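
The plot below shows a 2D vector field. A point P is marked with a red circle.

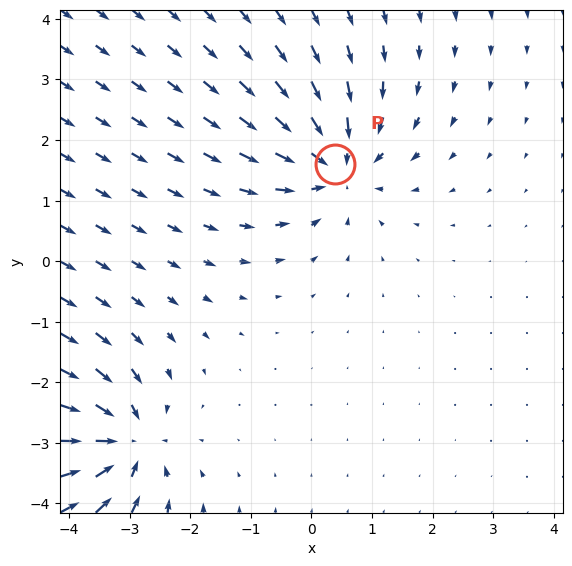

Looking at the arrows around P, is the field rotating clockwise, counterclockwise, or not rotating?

not rotating

Near P at (0.4, 1.6) the arrows show no circulation. The curl there is ≈0.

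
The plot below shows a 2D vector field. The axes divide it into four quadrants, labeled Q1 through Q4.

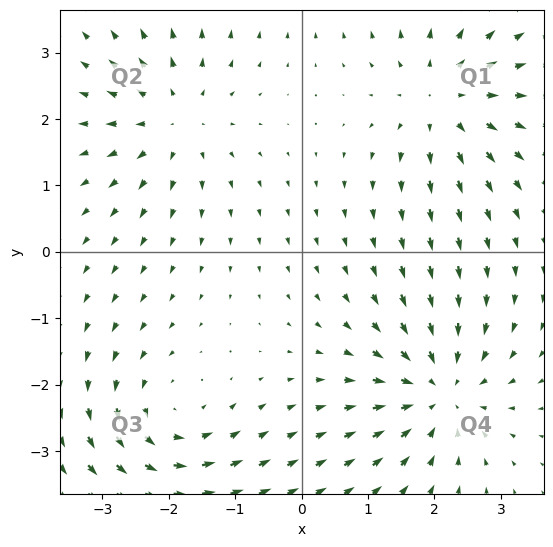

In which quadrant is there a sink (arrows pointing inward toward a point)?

Q4

The sink sits at approximately (2.1, -2.1), which lies in quadrant Q4. The divergence there is about -6, negative as expected for a sink.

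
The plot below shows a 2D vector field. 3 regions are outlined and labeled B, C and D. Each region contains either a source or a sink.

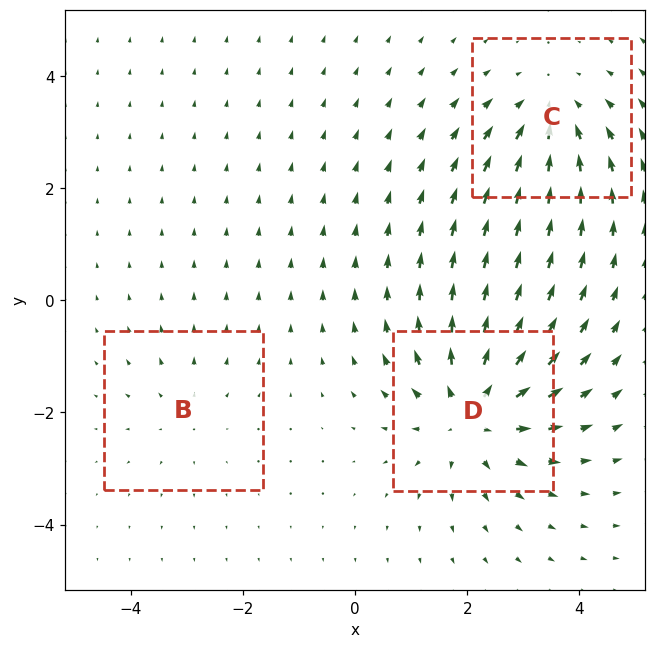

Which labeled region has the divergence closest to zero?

Divergence at each region's feature centre — B: about +2, C: about -3, D: about +5. Region B is closest to zero.

B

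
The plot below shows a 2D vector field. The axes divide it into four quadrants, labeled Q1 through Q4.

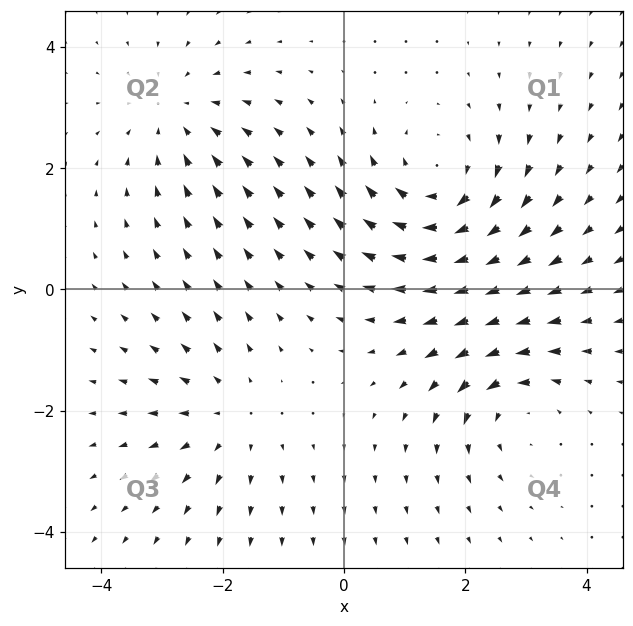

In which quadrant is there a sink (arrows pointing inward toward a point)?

The sink sits at approximately (-2.8, 2.9), which lies in quadrant Q2. The divergence there is about -3, negative as expected for a sink.

Q2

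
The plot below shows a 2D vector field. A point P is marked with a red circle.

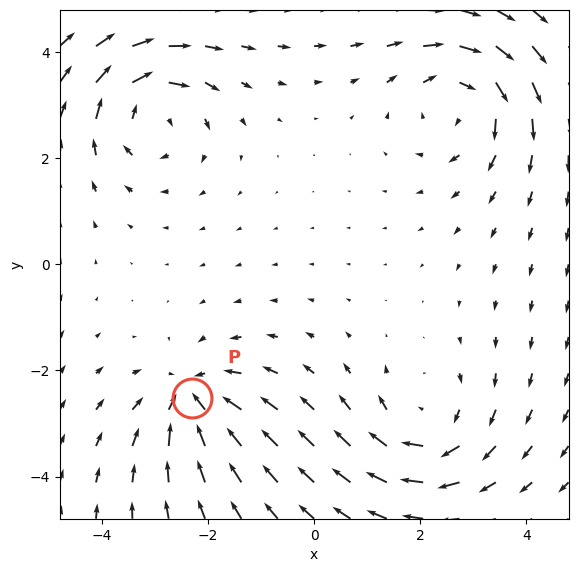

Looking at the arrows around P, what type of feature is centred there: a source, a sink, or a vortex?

sink

At P (-2.3, -2.5) the arrows converge inward. Divergence about -5, curl ≈0 — negative divergence with near-zero curl is a sink.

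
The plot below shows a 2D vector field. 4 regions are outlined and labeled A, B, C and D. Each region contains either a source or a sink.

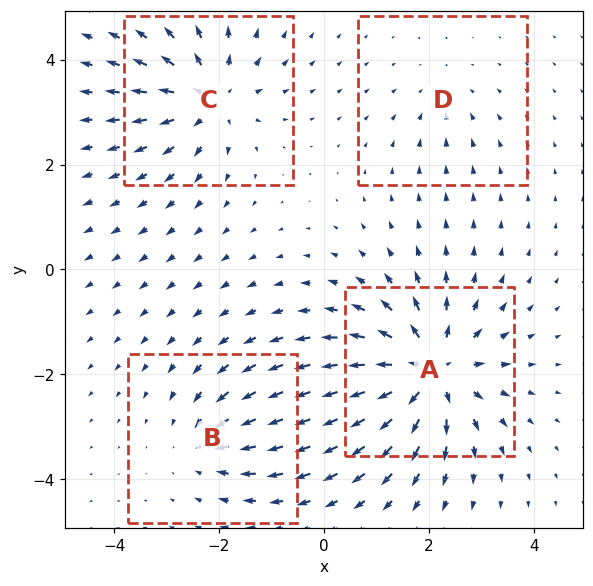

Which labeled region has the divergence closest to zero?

Divergence at each region's feature centre — A: about +7, B: about -3, C: about +5, D: about -2. Region D is closest to zero.

D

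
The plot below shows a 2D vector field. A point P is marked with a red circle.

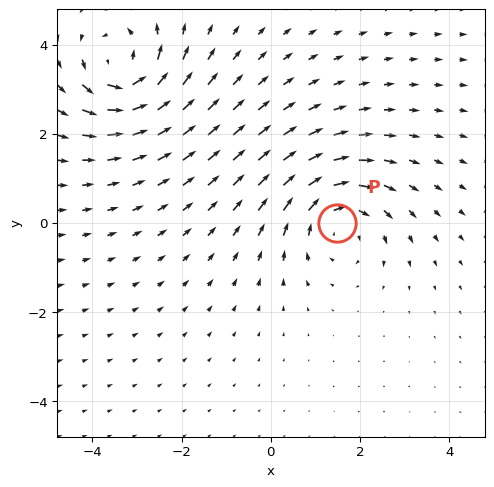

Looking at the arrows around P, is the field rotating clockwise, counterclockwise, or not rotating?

clockwise

Near P at (1.5, 0.0) the arrows circulate clockwise. The curl (z-component) there is about -4; negative curl means clockwise rotation.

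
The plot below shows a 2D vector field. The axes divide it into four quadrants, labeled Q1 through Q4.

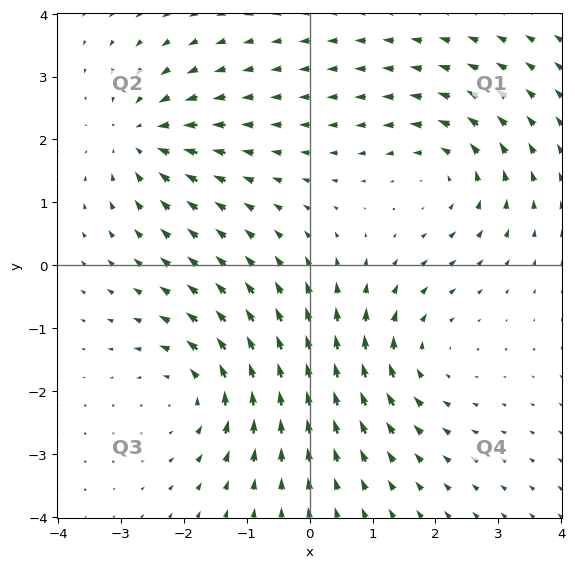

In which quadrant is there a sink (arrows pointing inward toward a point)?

Q2

The sink sits at approximately (-2.7, 2.0), which lies in quadrant Q2. The divergence there is about -5, negative as expected for a sink.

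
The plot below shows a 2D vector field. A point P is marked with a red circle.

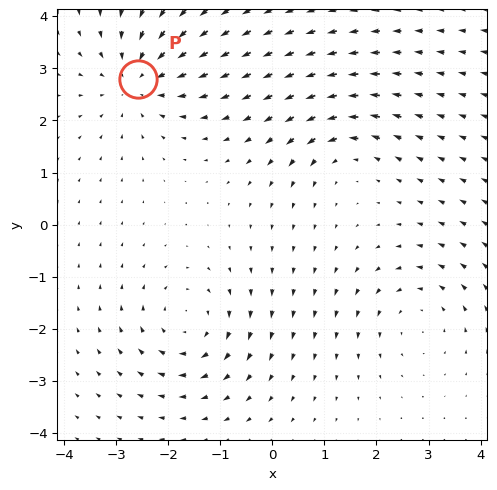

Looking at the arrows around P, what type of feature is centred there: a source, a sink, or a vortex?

sink

At P (-2.6, 2.8) the arrows converge inward. Divergence about -5, curl ≈0 — negative divergence with near-zero curl is a sink.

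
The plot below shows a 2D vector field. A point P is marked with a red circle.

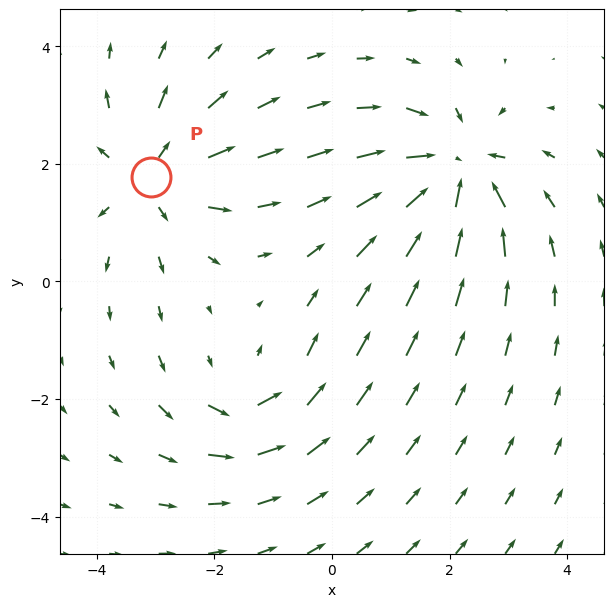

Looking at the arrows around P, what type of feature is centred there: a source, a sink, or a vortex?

At P (-3.1, 1.8) the arrows spread outward. Divergence about +5, curl ≈0 — positive divergence with near-zero curl is a source.

source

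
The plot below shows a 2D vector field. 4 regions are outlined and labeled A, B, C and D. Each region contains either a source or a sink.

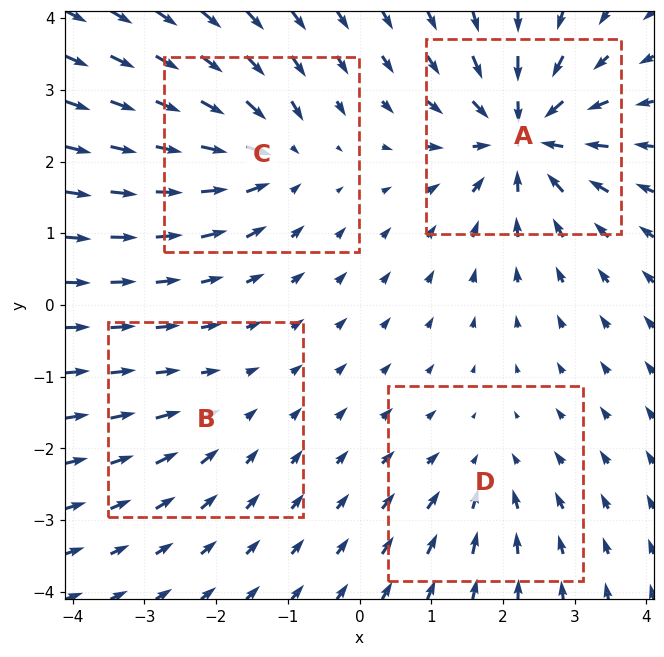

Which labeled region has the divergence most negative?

Divergence at each region's feature centre — A: about -8, B: about -2, C: about -6, D: about -4. Region A is most negative.

A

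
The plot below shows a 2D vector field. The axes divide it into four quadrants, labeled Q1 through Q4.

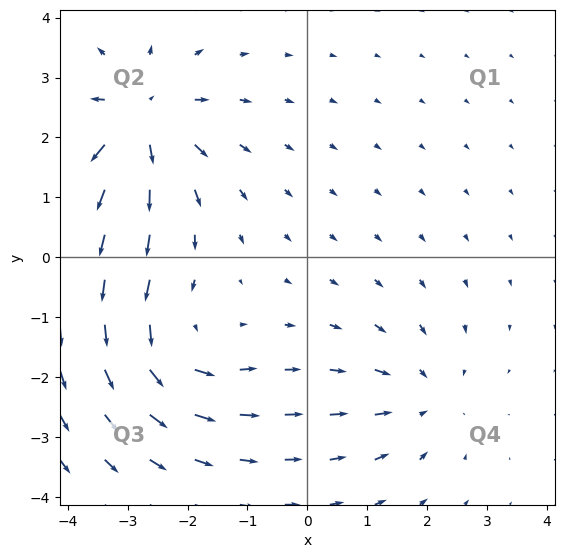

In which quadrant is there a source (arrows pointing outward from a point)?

The source sits at approximately (-2.8, 2.3), which lies in quadrant Q2. The divergence there is about +5, positive as expected for a source.

Q2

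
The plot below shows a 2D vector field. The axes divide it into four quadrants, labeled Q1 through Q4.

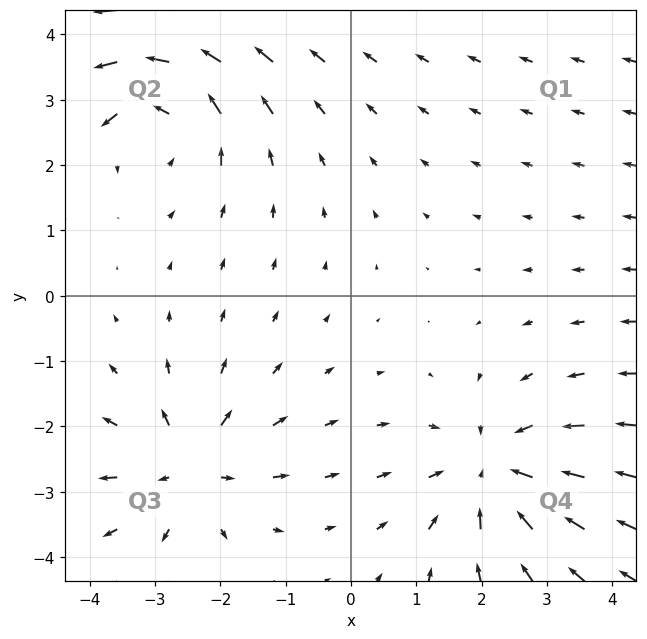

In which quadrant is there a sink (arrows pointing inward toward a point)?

The sink sits at approximately (2.2, -2.7), which lies in quadrant Q4. The divergence there is about -3, negative as expected for a sink.

Q4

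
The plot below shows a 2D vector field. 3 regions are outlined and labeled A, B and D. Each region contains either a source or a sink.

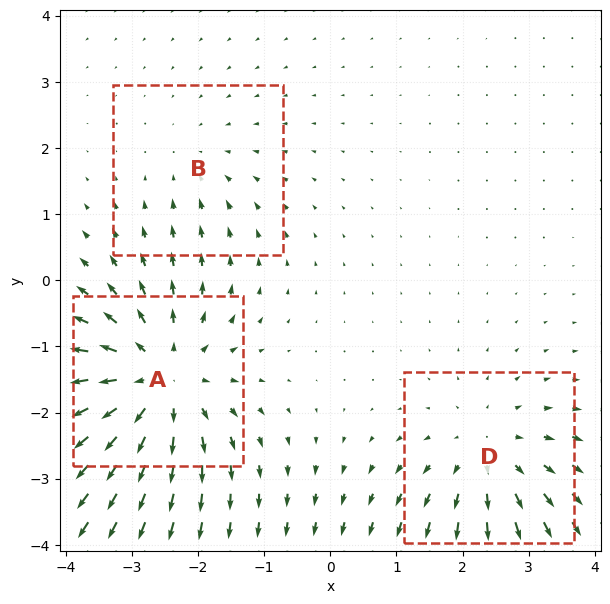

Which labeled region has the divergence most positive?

A

Divergence at each region's feature centre — A: about +5, B: about -2, D: about +3. Region A is most positive.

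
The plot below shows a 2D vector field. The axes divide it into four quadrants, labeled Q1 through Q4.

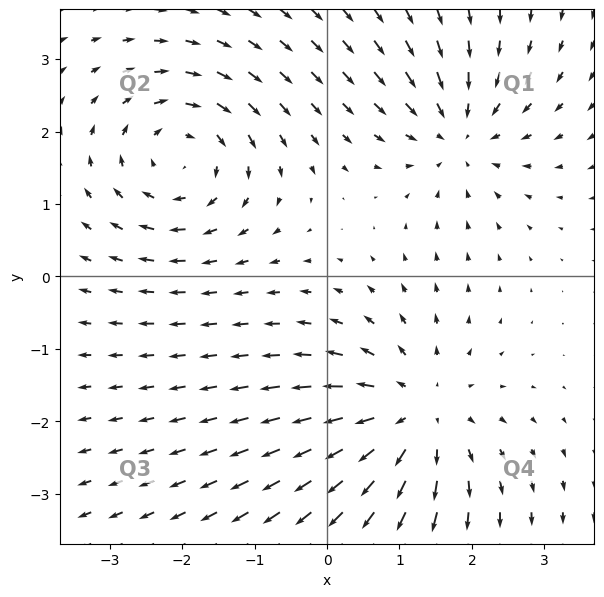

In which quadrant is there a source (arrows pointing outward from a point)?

The source sits at approximately (1.2, -1.9), which lies in quadrant Q4. The divergence there is about +3, positive as expected for a source.

Q4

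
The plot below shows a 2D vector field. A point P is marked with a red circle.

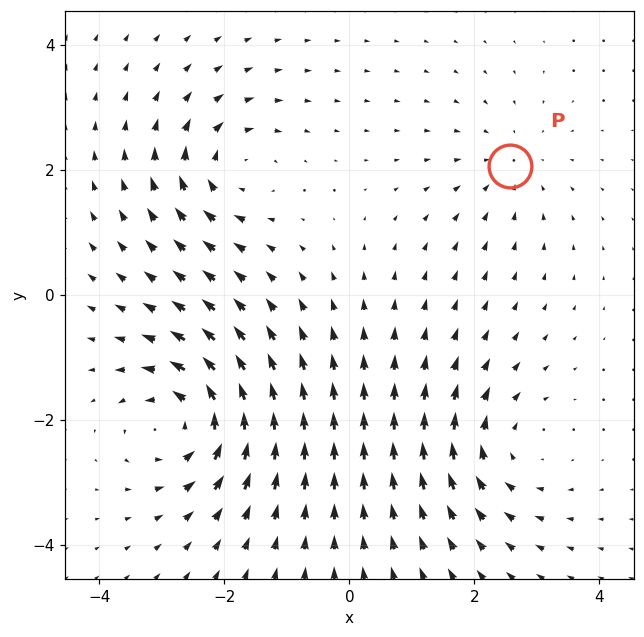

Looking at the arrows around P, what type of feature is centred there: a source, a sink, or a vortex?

At P (2.6, 2.1) the arrows converge inward. Divergence about -2, curl ≈0 — negative divergence with near-zero curl is a sink.

sink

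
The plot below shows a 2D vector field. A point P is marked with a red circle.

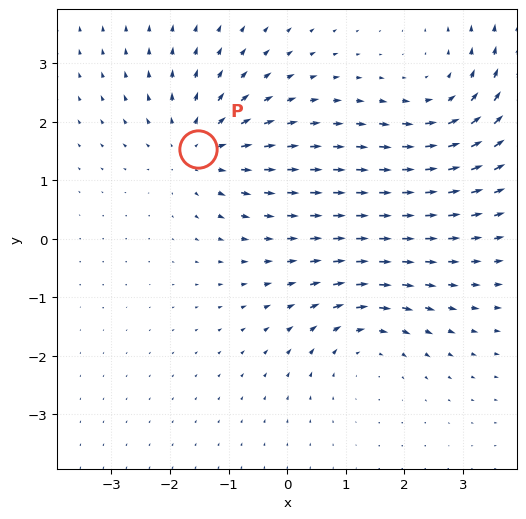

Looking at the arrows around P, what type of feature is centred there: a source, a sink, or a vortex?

source

At P (-1.5, 1.5) the arrows spread outward. Divergence about +3, curl ≈0 — positive divergence with near-zero curl is a source.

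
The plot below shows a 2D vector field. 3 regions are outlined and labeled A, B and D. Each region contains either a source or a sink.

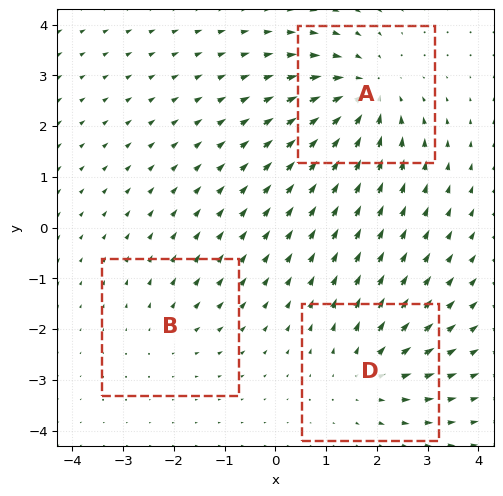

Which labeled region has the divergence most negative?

Divergence at each region's feature centre — A: about -5, B: about +2, D: about +3. Region A is most negative.

A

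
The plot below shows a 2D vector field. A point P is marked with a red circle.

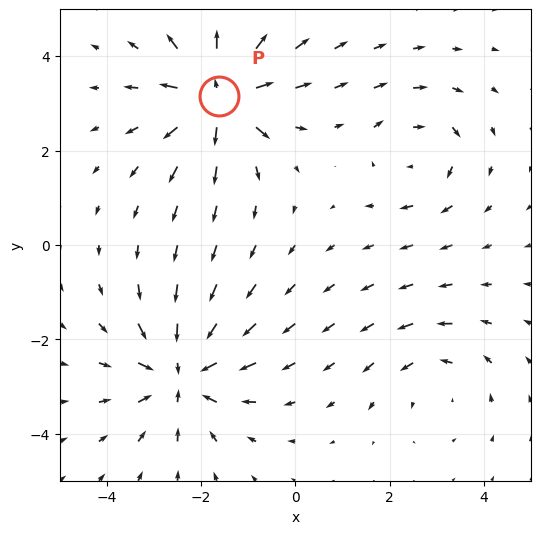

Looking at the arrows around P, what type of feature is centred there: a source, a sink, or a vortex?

source

At P (-1.6, 3.1) the arrows spread outward. Divergence about +6, curl ≈0 — positive divergence with near-zero curl is a source.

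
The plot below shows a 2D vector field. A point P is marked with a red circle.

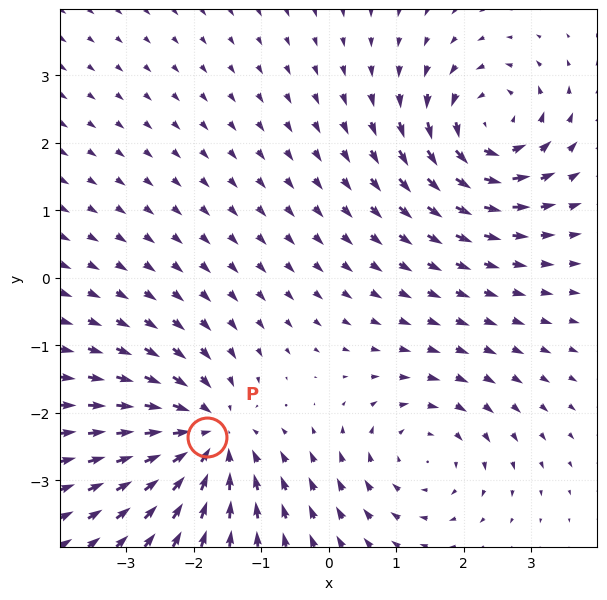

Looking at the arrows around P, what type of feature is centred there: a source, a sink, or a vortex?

At P (-1.8, -2.4) the arrows converge inward. Divergence about -4, curl ≈0 — negative divergence with near-zero curl is a sink.

sink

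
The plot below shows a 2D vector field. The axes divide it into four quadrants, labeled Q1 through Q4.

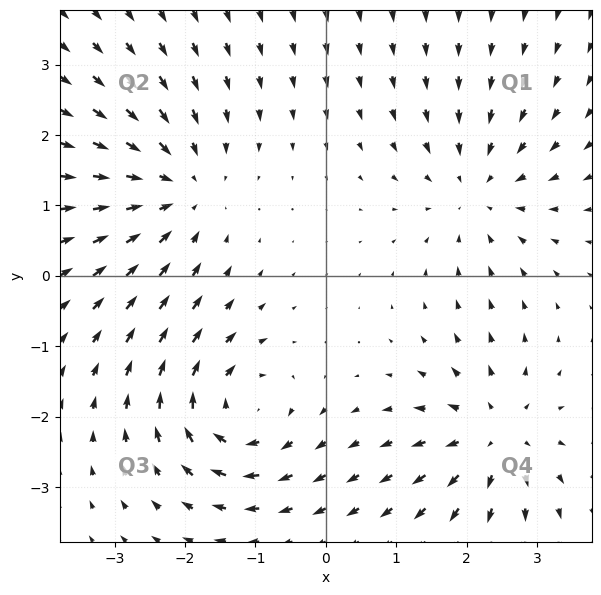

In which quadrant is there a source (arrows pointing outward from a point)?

Q4

The source sits at approximately (2.4, -2.3), which lies in quadrant Q4. The divergence there is about +5, positive as expected for a source.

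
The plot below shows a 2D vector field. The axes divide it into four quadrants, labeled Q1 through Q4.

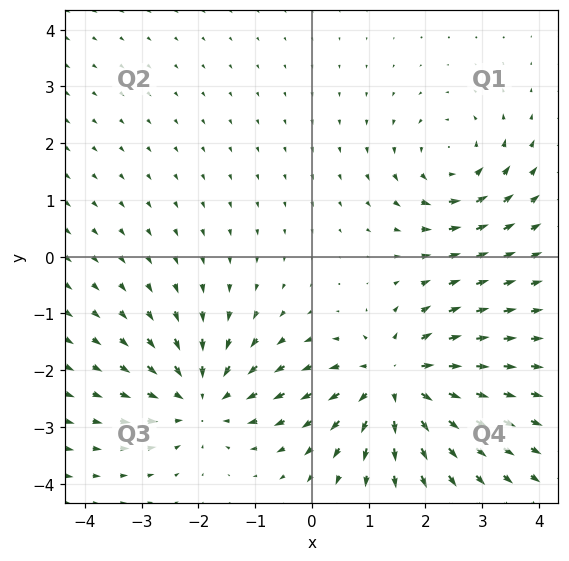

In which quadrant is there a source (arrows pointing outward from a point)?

Q4

The source sits at approximately (1.5, -2.2), which lies in quadrant Q4. The divergence there is about +5, positive as expected for a source.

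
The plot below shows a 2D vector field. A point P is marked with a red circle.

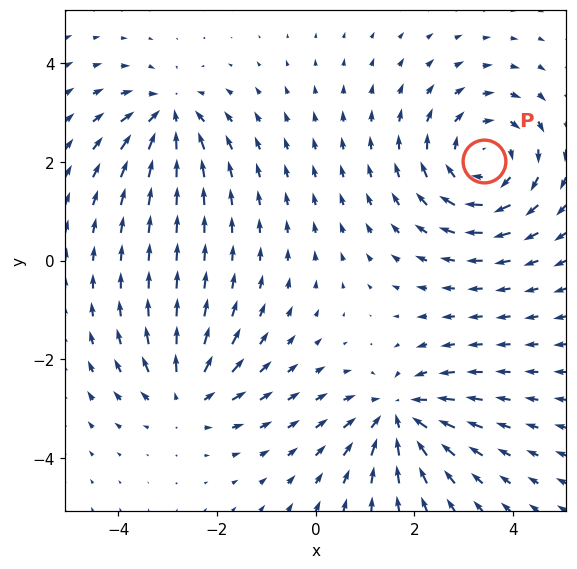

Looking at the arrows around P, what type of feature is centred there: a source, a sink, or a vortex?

vortex

At P (3.4, 2.0) the arrows circulate clockwise. Divergence ≈0, curl about -4 — near-zero divergence with nonzero curl is a vortex.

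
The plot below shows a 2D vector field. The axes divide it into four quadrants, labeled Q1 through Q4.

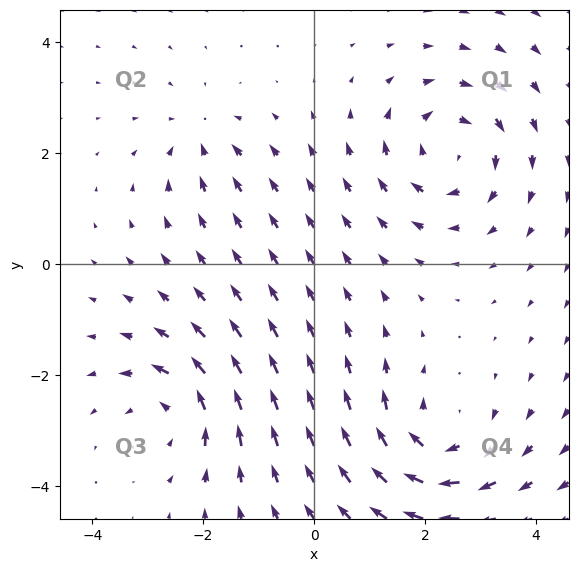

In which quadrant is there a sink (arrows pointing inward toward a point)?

The sink sits at approximately (-2.1, 2.3), which lies in quadrant Q2. The divergence there is about -4, negative as expected for a sink.

Q2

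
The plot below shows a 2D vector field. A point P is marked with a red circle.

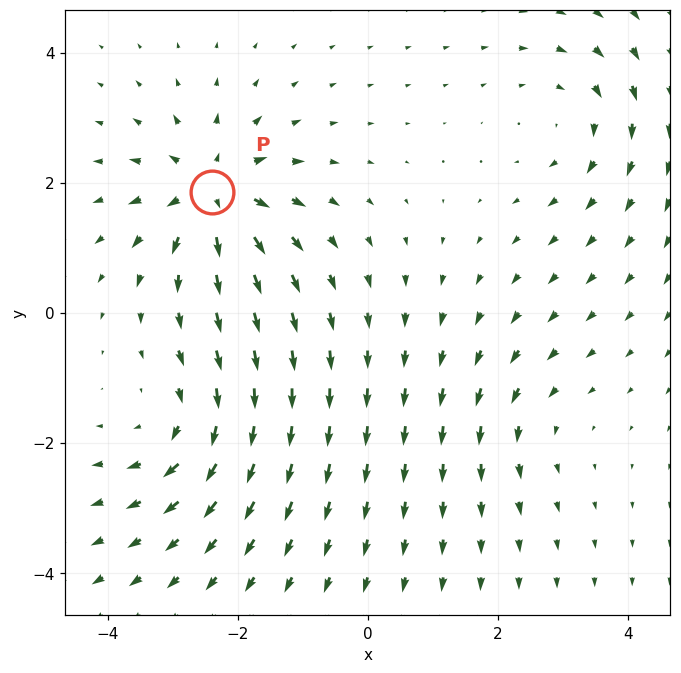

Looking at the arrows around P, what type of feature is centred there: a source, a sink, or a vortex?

source

At P (-2.4, 1.9) the arrows spread outward. Divergence about +7, curl ≈0 — positive divergence with near-zero curl is a source.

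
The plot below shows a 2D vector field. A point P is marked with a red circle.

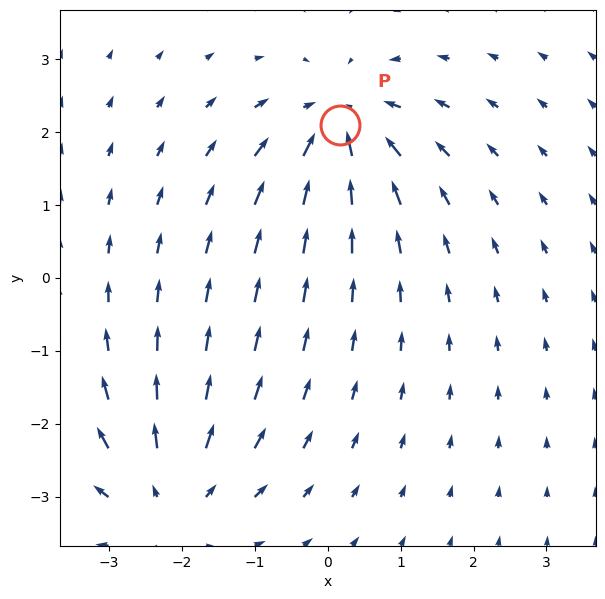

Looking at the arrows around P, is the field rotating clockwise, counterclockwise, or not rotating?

Near P at (0.2, 2.1) the arrows show no circulation. The curl there is ≈0.

not rotating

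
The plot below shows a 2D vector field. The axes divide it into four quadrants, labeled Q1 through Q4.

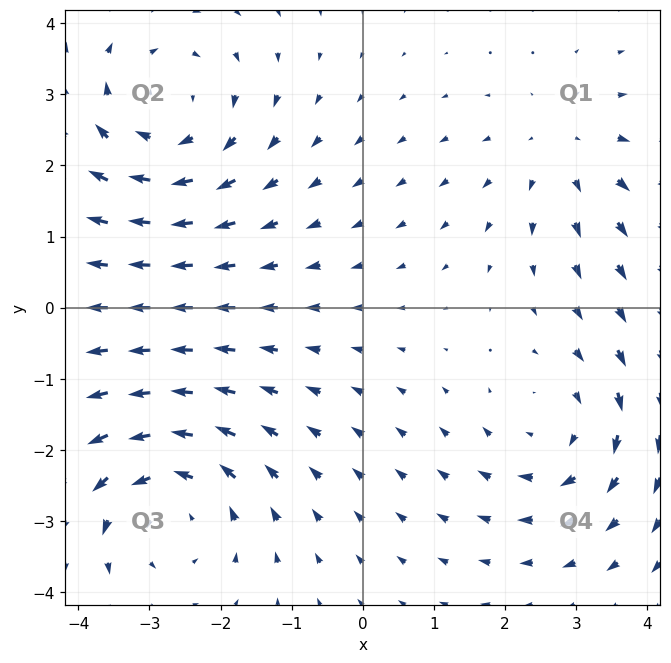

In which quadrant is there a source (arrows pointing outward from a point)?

The source sits at approximately (2.8, 2.2), which lies in quadrant Q1. The divergence there is about +3, positive as expected for a source.

Q1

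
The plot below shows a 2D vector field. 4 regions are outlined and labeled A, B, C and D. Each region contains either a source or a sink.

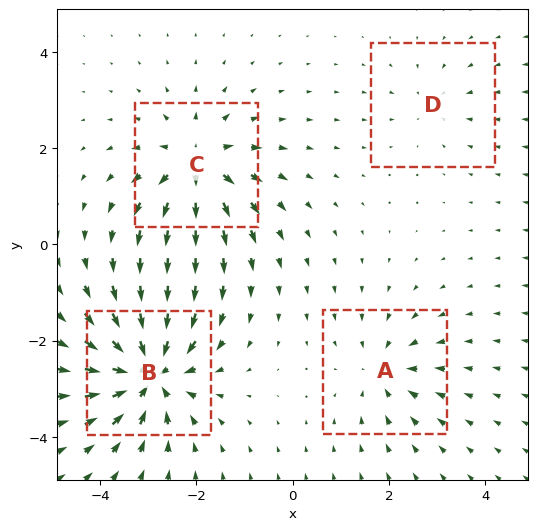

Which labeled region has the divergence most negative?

Divergence at each region's feature centre — A: about -4, B: about -8, C: about +6, D: about -3. Region B is most negative.

B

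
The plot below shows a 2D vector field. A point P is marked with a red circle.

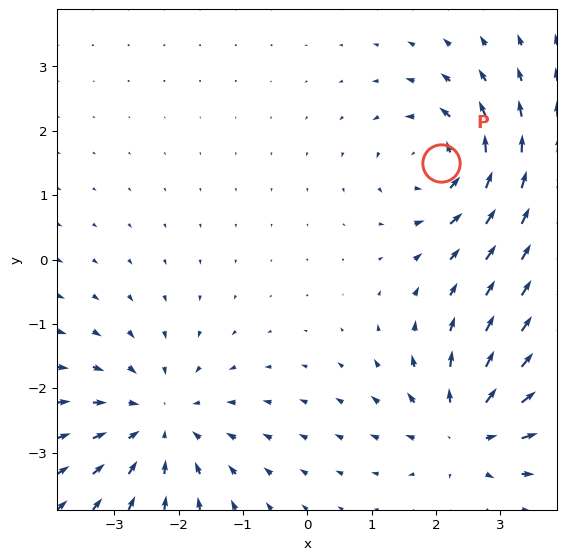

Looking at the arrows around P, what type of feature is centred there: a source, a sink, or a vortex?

At P (2.1, 1.5) the arrows circulate counterclockwise. Divergence ≈0, curl about +4 — near-zero divergence with nonzero curl is a vortex.

vortex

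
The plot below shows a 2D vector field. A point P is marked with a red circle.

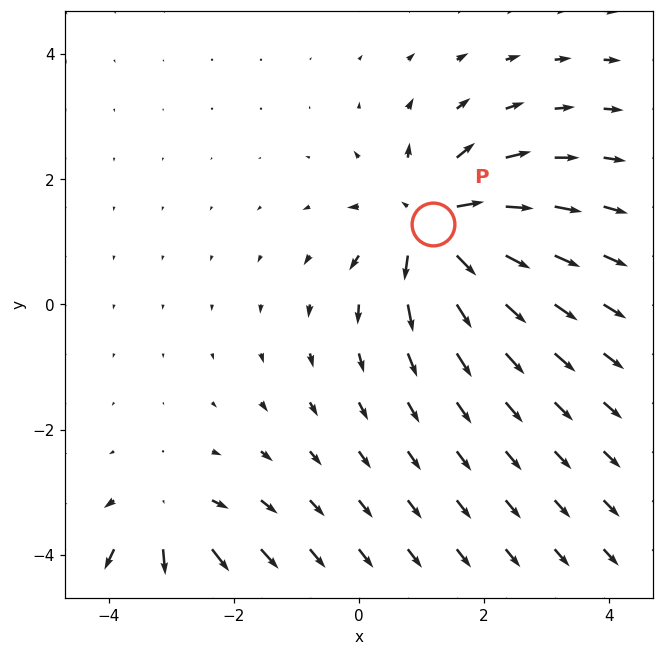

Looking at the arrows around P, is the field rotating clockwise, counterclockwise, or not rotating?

not rotating

Near P at (1.2, 1.3) the arrows show no circulation. The curl there is ≈0.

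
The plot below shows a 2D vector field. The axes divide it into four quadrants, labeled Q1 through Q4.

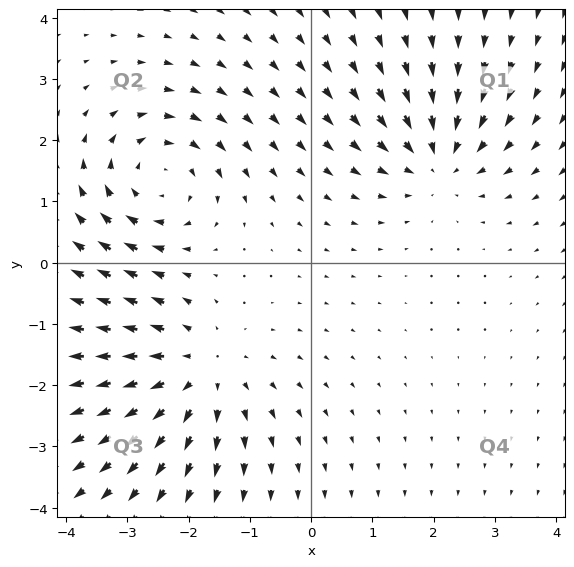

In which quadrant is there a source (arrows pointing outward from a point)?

The source sits at approximately (-1.8, -1.8), which lies in quadrant Q3. The divergence there is about +4, positive as expected for a source.

Q3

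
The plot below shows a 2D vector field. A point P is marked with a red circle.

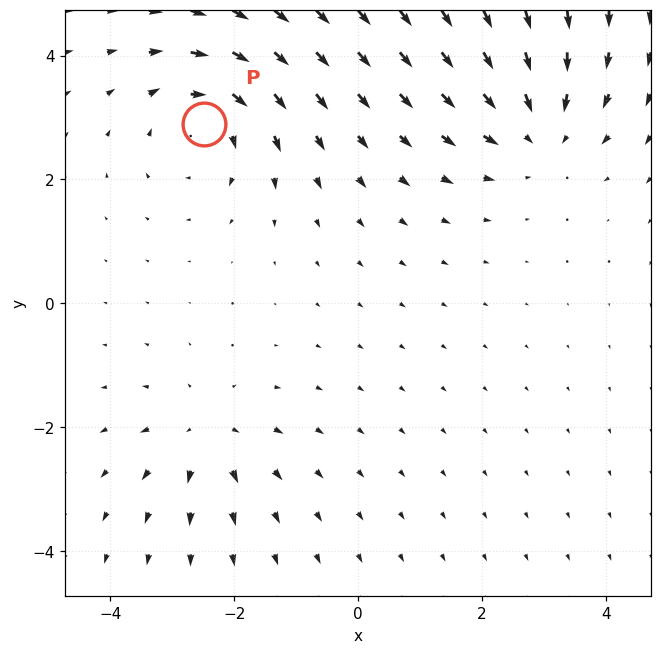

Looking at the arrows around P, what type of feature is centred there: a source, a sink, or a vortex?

At P (-2.5, 2.9) the arrows circulate clockwise. Divergence ≈0, curl about -4 — near-zero divergence with nonzero curl is a vortex.

vortex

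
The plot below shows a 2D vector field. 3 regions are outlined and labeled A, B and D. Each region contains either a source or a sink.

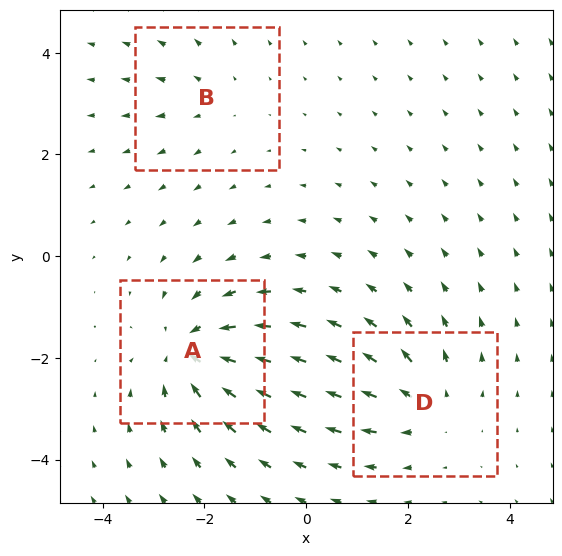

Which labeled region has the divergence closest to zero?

B

Divergence at each region's feature centre — A: about -5, B: about +2, D: about +3. Region B is closest to zero.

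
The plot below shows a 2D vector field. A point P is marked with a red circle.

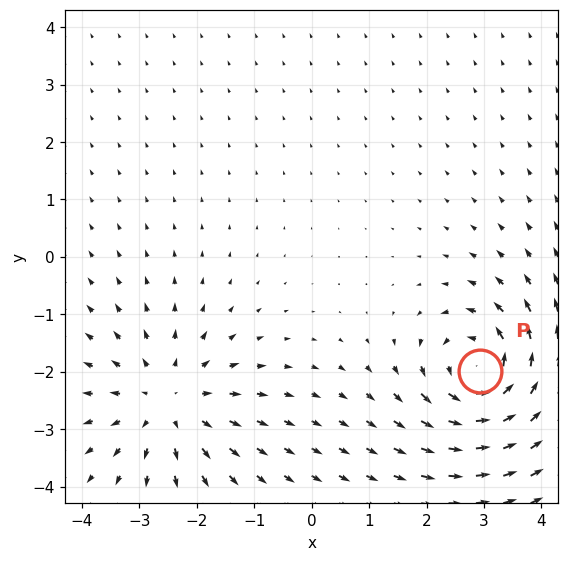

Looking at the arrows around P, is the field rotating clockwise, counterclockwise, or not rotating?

Near P at (2.9, -2.0) the arrows circulate counterclockwise. The curl (z-component) there is about +5; positive curl means counterclockwise rotation.

counterclockwise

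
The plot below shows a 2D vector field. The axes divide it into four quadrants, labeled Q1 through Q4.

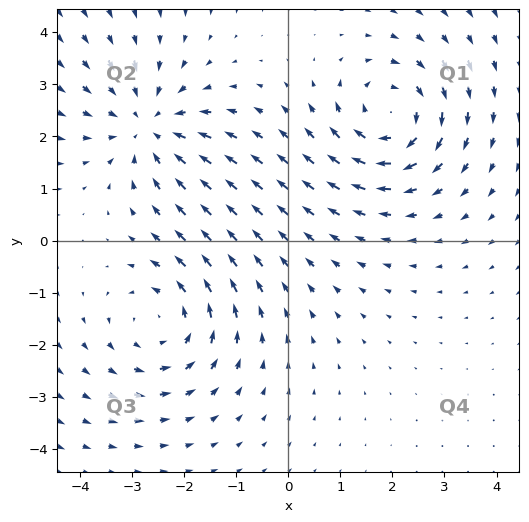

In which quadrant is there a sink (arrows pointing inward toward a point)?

Q2

The sink sits at approximately (-2.7, 2.2), which lies in quadrant Q2. The divergence there is about -3, negative as expected for a sink.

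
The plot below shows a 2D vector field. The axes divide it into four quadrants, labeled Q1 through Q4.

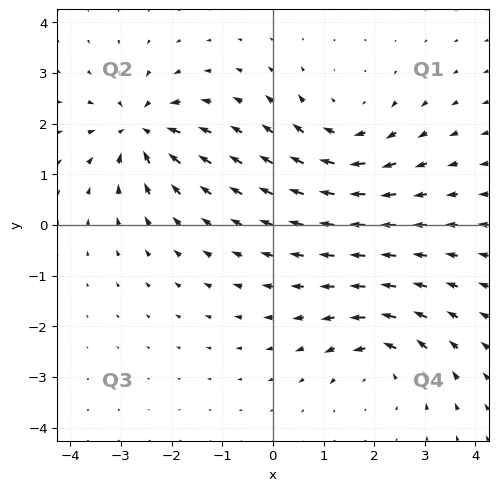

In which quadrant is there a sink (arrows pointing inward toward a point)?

Q2

The sink sits at approximately (-2.6, 1.9), which lies in quadrant Q2. The divergence there is about -6, negative as expected for a sink.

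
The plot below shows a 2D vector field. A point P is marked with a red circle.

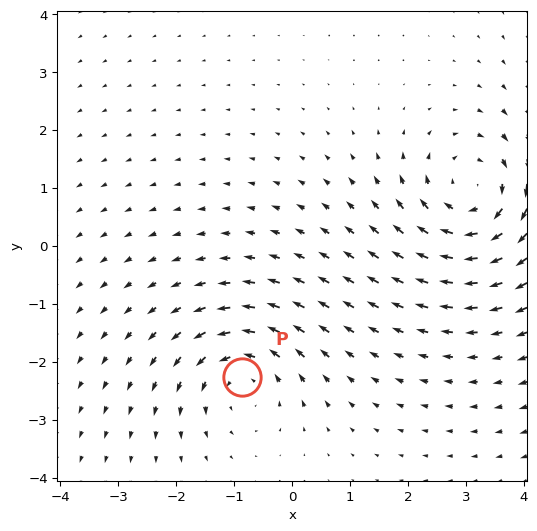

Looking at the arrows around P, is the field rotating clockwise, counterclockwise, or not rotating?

Near P at (-0.9, -2.3) the arrows circulate counterclockwise. The curl (z-component) there is about +4; positive curl means counterclockwise rotation.

counterclockwise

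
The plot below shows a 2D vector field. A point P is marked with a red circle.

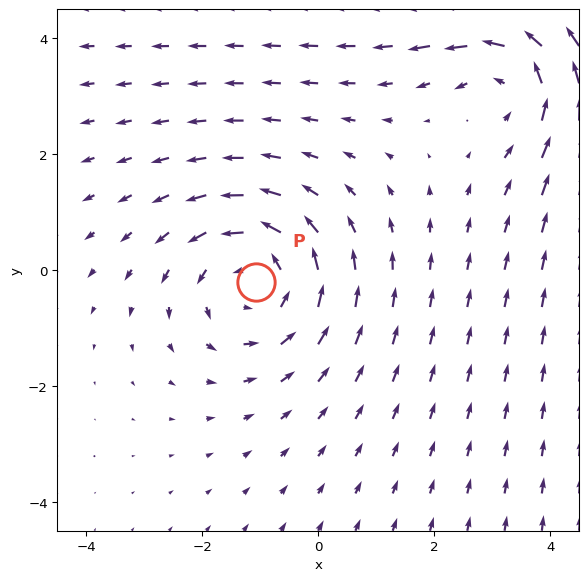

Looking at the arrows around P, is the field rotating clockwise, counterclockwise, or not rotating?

counterclockwise

Near P at (-1.1, -0.2) the arrows circulate counterclockwise. The curl (z-component) there is about +3; positive curl means counterclockwise rotation.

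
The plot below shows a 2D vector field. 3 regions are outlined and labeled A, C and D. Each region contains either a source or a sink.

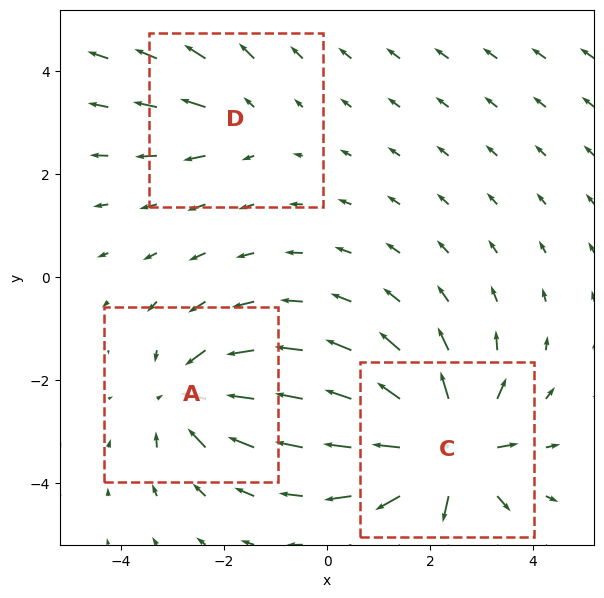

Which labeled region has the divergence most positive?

Divergence at each region's feature centre — A: about -4, C: about +6, D: about +2. Region C is most positive.

C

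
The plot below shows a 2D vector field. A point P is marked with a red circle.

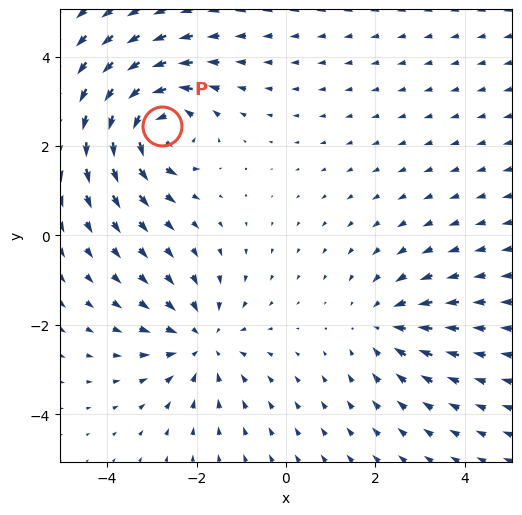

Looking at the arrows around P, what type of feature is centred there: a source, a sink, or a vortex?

At P (-2.8, 2.4) the arrows circulate counterclockwise. Divergence ≈0, curl about +6 — near-zero divergence with nonzero curl is a vortex.

vortex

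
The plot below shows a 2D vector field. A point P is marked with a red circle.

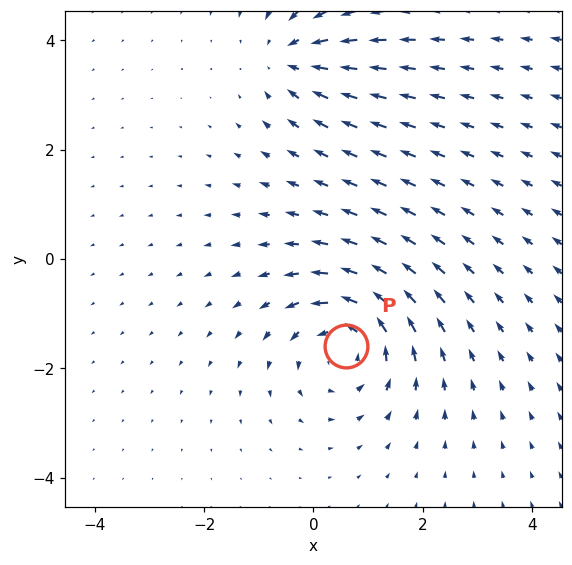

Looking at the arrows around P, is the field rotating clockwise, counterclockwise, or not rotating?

counterclockwise

Near P at (0.6, -1.6) the arrows circulate counterclockwise. The curl (z-component) there is about +5; positive curl means counterclockwise rotation.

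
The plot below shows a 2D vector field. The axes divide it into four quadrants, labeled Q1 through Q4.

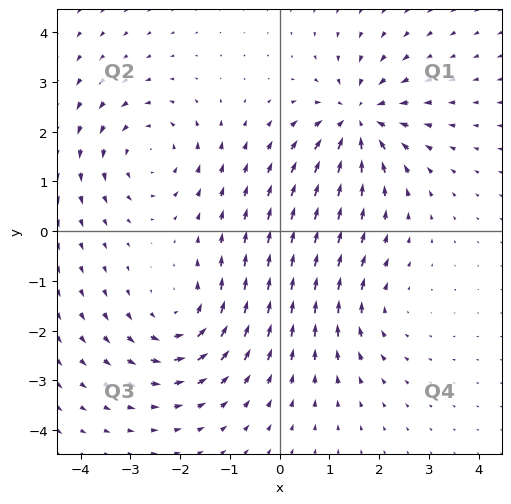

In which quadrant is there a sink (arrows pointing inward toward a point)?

Q1

The sink sits at approximately (1.6, 2.2), which lies in quadrant Q1. The divergence there is about -5, negative as expected for a sink.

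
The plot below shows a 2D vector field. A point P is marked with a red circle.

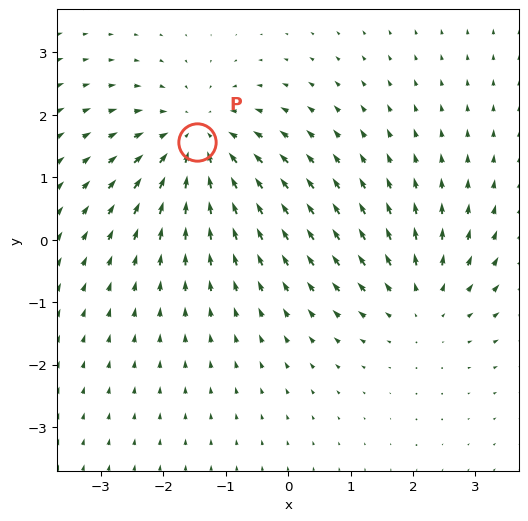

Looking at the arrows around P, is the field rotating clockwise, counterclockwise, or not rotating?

Near P at (-1.5, 1.6) the arrows show no circulation. The curl there is ≈0.

not rotating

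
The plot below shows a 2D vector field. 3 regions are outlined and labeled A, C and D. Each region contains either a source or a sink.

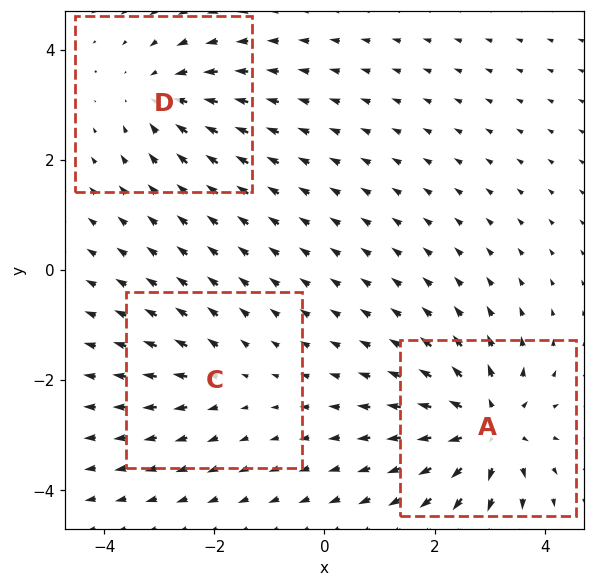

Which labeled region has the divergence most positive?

A

Divergence at each region's feature centre — A: about +6, C: about +2, D: about -3. Region A is most positive.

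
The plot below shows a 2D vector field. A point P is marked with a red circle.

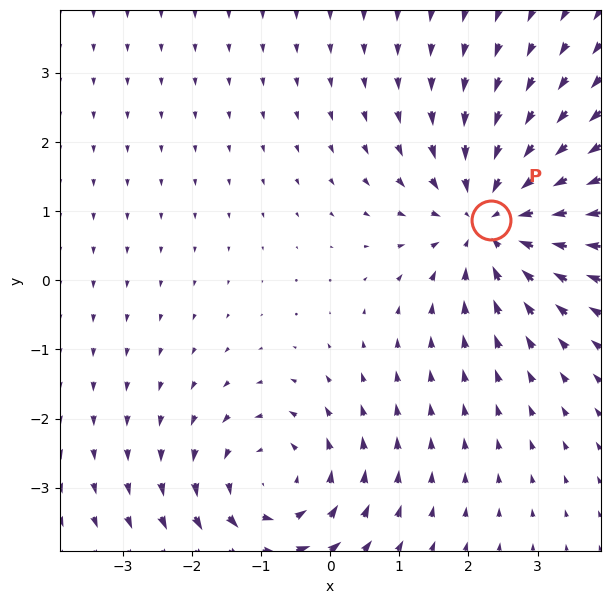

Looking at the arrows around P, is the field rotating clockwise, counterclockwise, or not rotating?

Near P at (2.3, 0.9) the arrows show no circulation. The curl there is ≈0.

not rotating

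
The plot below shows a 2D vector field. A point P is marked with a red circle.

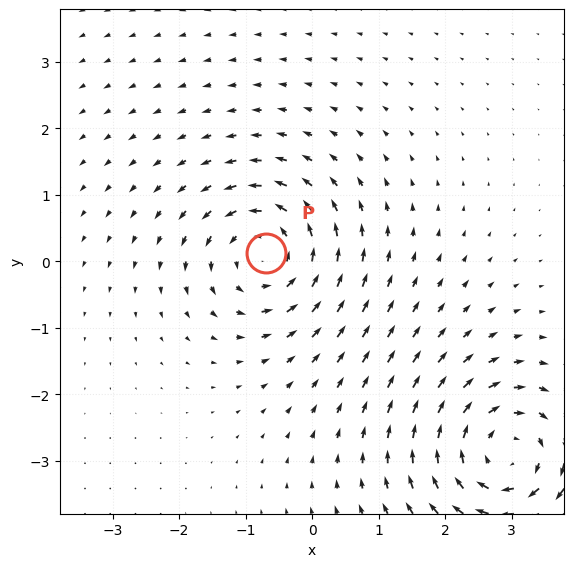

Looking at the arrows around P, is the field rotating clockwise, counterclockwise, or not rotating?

counterclockwise

Near P at (-0.7, 0.1) the arrows circulate counterclockwise. The curl (z-component) there is about +3; positive curl means counterclockwise rotation.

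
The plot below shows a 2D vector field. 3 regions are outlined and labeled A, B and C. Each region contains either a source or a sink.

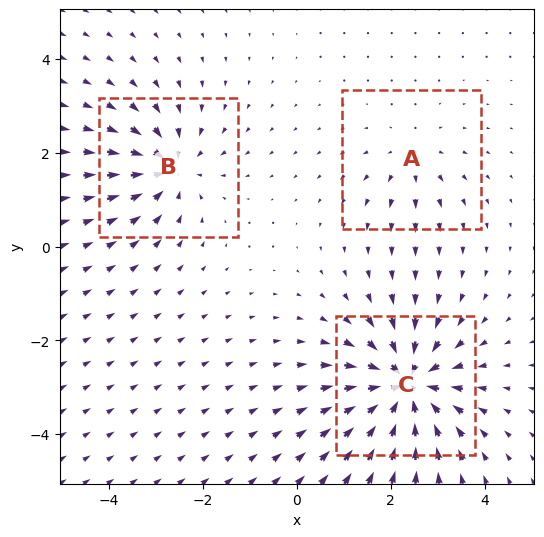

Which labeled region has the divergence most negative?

C

Divergence at each region's feature centre — A: about +2, B: about -4, C: about -6. Region C is most negative.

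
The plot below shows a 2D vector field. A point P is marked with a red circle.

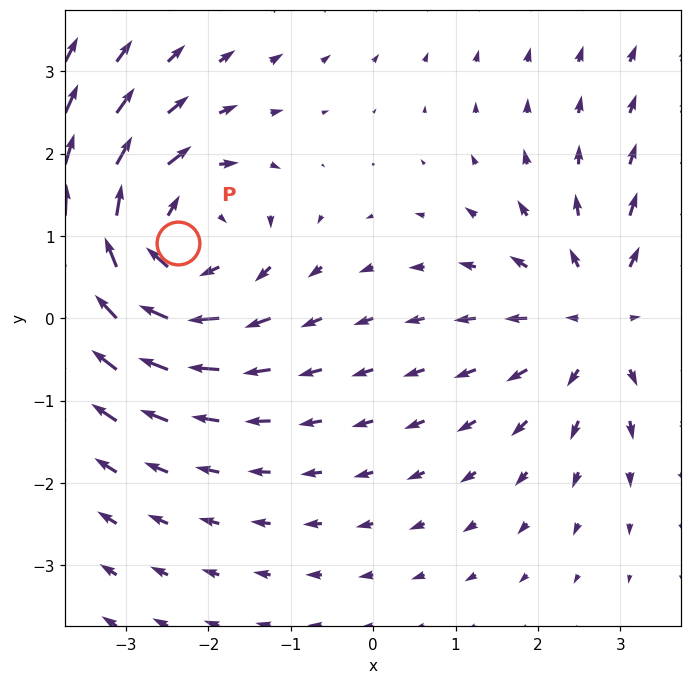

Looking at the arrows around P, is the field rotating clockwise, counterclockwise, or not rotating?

Near P at (-2.4, 0.9) the arrows circulate clockwise. The curl (z-component) there is about -5; negative curl means clockwise rotation.

clockwise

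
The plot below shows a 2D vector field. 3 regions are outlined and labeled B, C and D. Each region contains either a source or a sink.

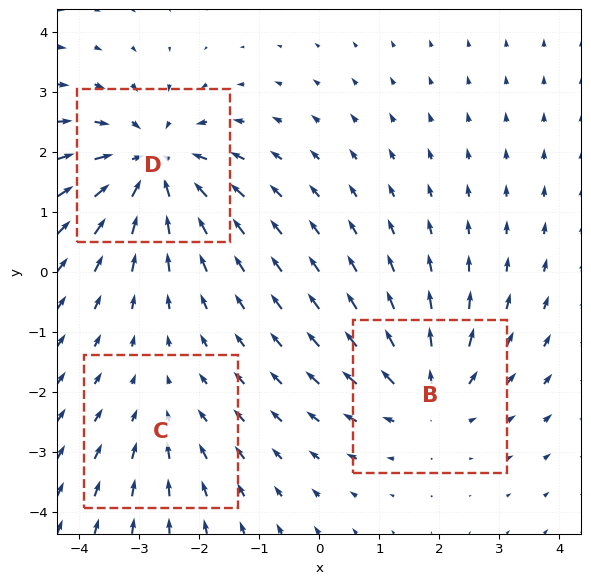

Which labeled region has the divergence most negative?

Divergence at each region's feature centre — B: about +3, C: about -2, D: about -4. Region D is most negative.

D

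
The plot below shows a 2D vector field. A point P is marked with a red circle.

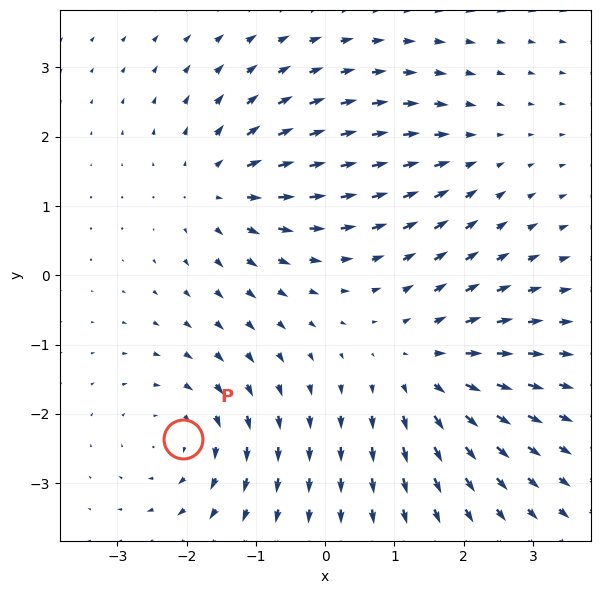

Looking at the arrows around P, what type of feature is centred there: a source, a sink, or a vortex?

At P (-2.0, -2.4) the arrows circulate clockwise. Divergence ≈0, curl about -4 — near-zero divergence with nonzero curl is a vortex.

vortex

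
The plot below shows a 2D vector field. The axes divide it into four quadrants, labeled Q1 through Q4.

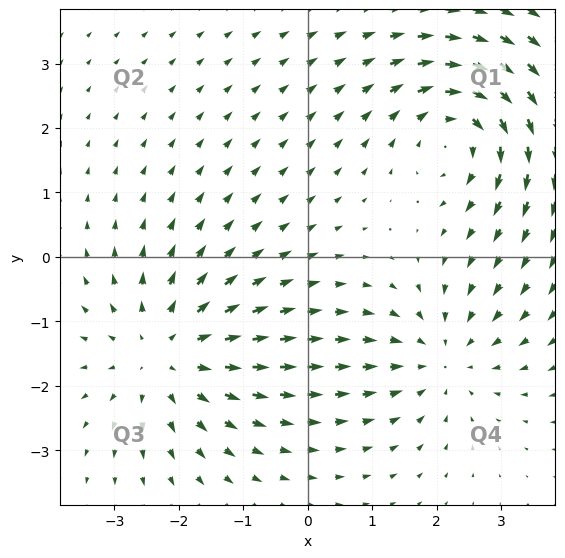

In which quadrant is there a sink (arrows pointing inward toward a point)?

Q4

The sink sits at approximately (2.1, -1.6), which lies in quadrant Q4. The divergence there is about -3, negative as expected for a sink.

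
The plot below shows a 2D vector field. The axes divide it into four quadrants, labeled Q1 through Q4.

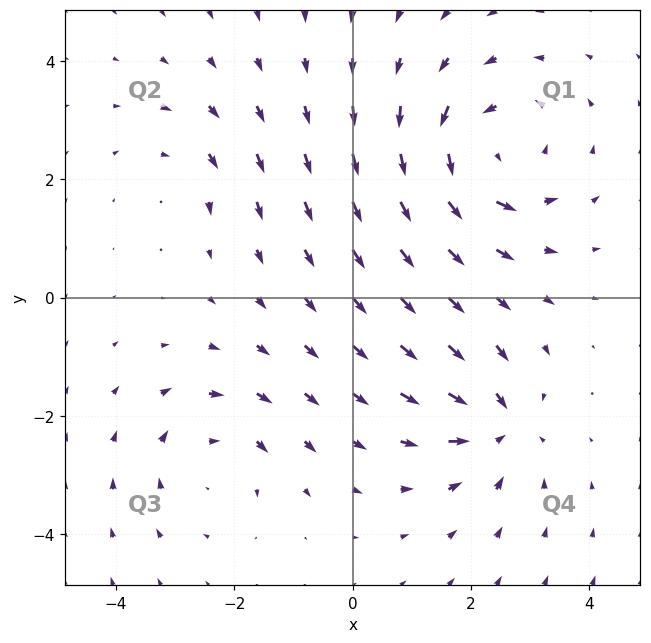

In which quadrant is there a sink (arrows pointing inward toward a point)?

Q4

The sink sits at approximately (2.5, -2.2), which lies in quadrant Q4. The divergence there is about -5, negative as expected for a sink.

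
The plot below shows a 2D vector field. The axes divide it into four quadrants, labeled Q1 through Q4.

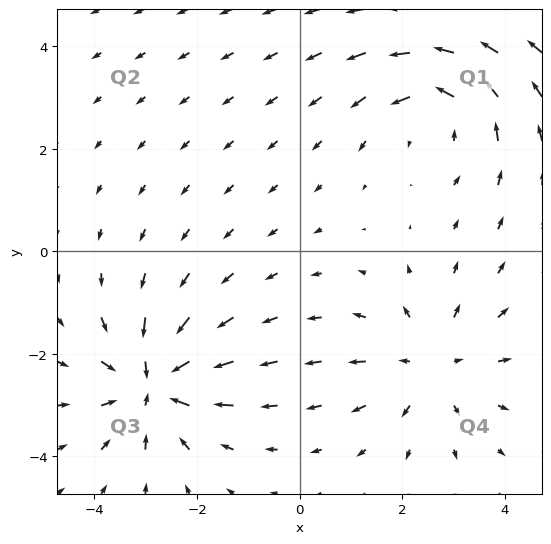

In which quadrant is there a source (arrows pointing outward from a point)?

The source sits at approximately (2.6, -2.2), which lies in quadrant Q4. The divergence there is about +3, positive as expected for a source.

Q4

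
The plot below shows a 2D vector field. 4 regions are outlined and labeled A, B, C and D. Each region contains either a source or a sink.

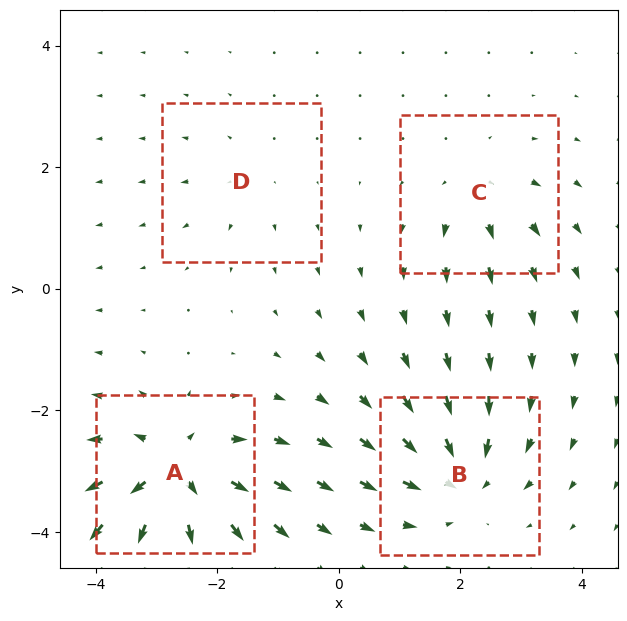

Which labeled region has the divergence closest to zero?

Divergence at each region's feature centre — A: about +8, B: about -6, C: about +4, D: about +2. Region D is closest to zero.

D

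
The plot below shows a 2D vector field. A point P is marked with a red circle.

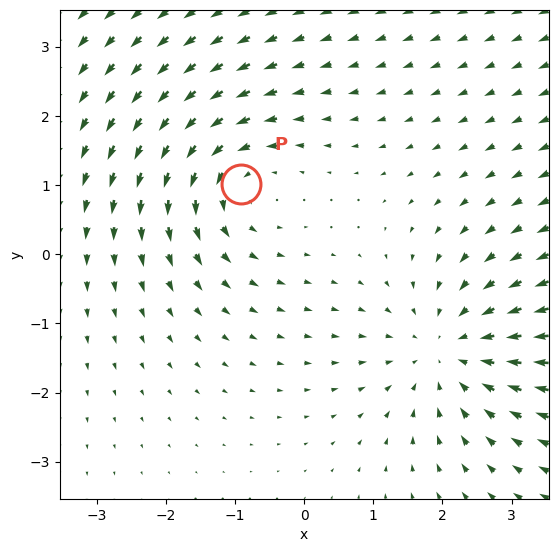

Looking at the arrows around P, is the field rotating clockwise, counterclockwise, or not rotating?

counterclockwise

Near P at (-0.9, 1.0) the arrows circulate counterclockwise. The curl (z-component) there is about +3; positive curl means counterclockwise rotation.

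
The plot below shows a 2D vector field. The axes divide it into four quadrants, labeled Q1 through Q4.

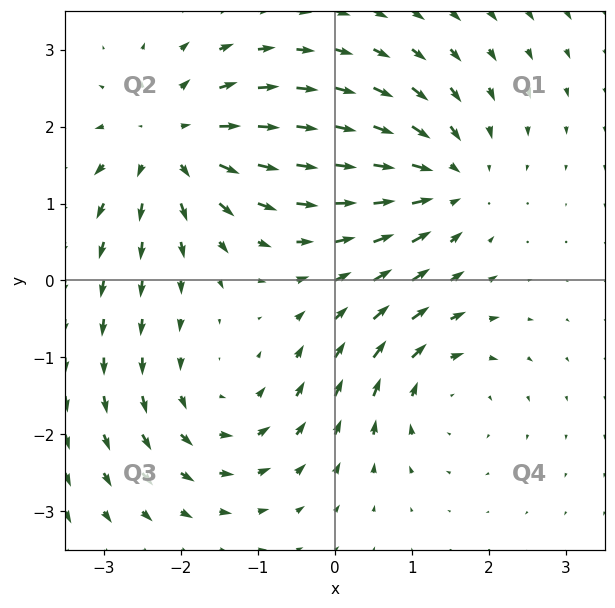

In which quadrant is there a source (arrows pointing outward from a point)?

The source sits at approximately (-2.1, 1.8), which lies in quadrant Q2. The divergence there is about +6, positive as expected for a source.

Q2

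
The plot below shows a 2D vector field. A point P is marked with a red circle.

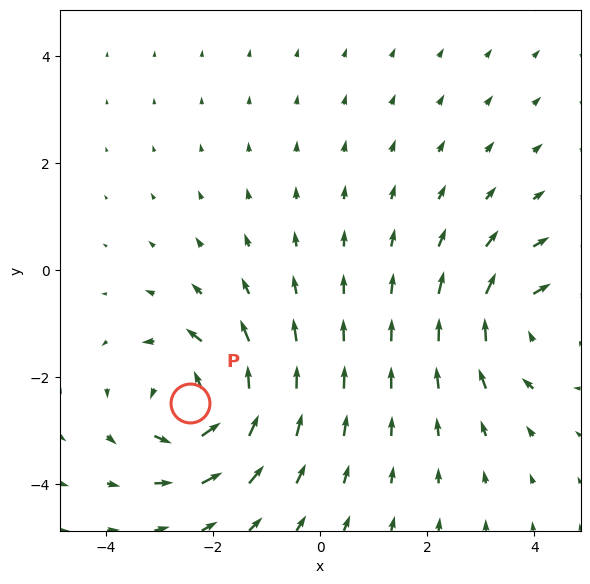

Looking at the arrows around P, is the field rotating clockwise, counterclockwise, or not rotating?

counterclockwise

Near P at (-2.4, -2.5) the arrows circulate counterclockwise. The curl (z-component) there is about +4; positive curl means counterclockwise rotation.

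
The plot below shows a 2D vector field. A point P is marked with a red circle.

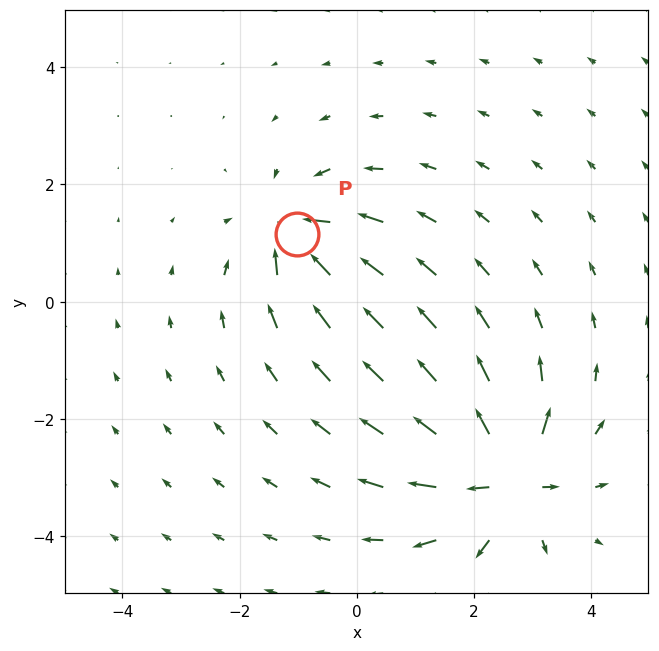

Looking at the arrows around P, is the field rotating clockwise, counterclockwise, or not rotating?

Near P at (-1.0, 1.1) the arrows show no circulation. The curl there is ≈0.

not rotating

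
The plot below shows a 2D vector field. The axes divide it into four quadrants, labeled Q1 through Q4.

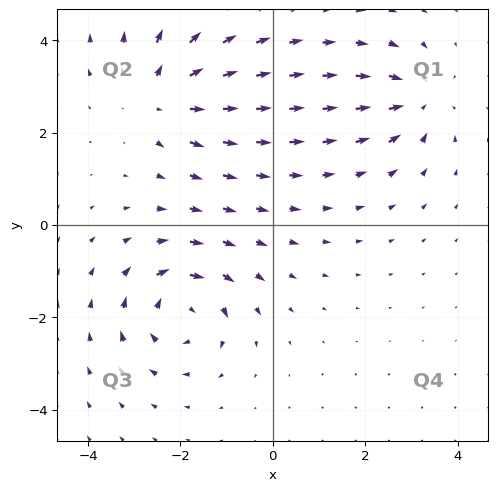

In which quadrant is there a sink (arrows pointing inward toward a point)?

The sink sits at approximately (3.1, 2.7), which lies in quadrant Q1. The divergence there is about -4, negative as expected for a sink.

Q1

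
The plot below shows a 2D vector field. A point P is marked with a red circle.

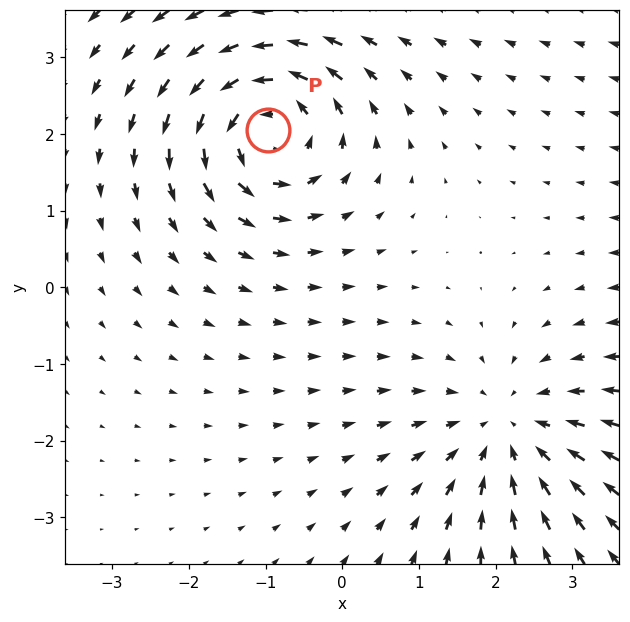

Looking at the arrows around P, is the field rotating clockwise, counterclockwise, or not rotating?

Near P at (-1.0, 2.1) the arrows circulate counterclockwise. The curl (z-component) there is about +4; positive curl means counterclockwise rotation.

counterclockwise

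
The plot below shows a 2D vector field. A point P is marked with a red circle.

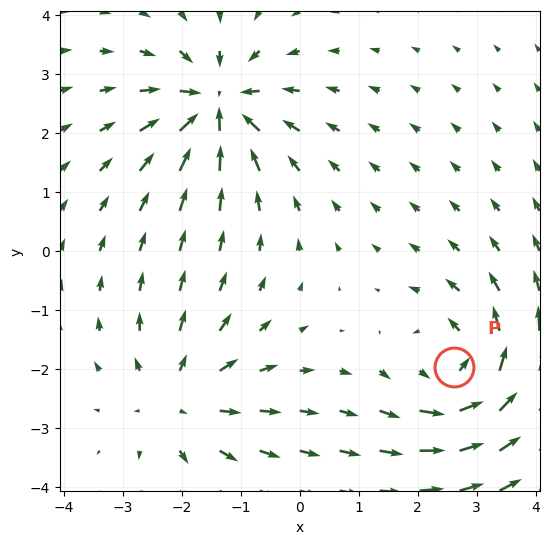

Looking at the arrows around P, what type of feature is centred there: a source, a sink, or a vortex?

At P (2.6, -2.0) the arrows circulate counterclockwise. Divergence ≈0, curl about +5 — near-zero divergence with nonzero curl is a vortex.

vortex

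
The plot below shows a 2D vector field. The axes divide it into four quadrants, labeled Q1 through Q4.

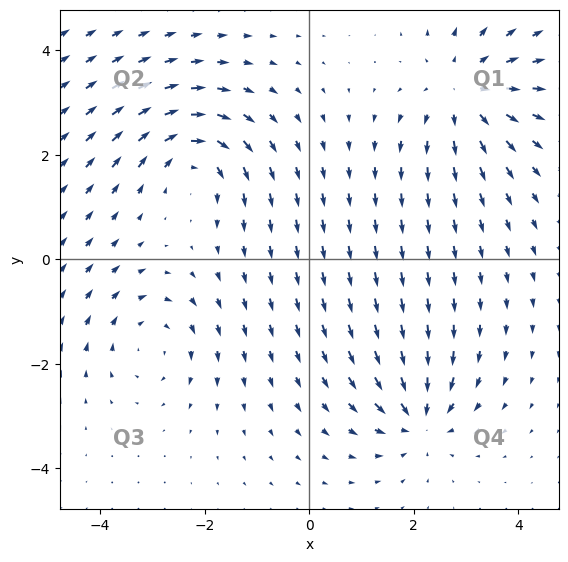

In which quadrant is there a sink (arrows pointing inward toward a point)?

Q4

The sink sits at approximately (2.1, -3.1), which lies in quadrant Q4. The divergence there is about -4, negative as expected for a sink.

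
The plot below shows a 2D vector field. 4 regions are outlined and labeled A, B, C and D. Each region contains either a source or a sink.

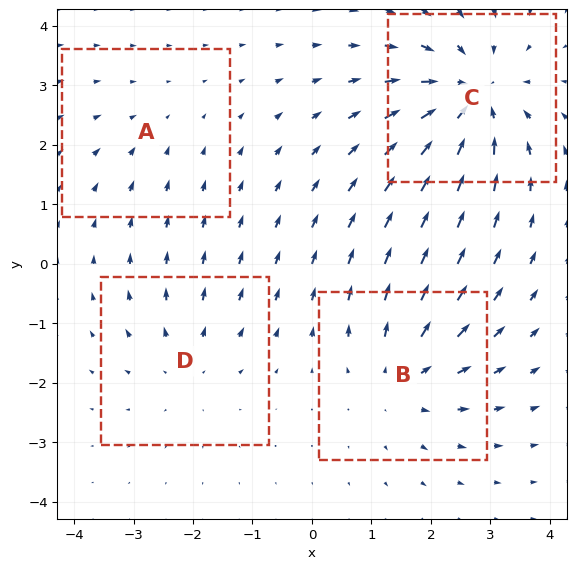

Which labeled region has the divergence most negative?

C

Divergence at each region's feature centre — A: about -2, B: about +4, C: about -6, D: about +3. Region C is most negative.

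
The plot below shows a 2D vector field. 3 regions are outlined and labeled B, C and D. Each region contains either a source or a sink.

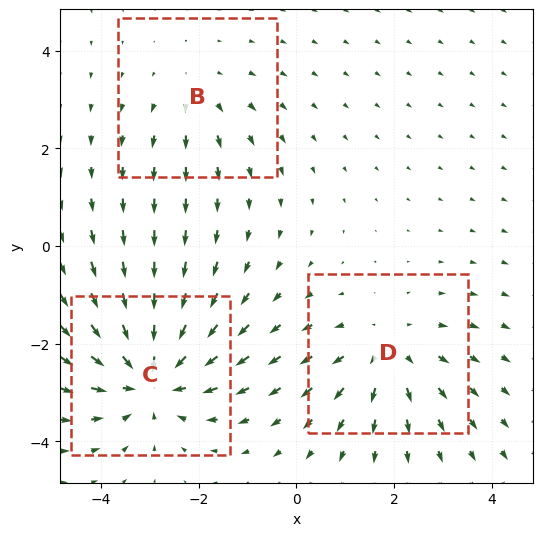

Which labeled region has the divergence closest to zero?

Divergence at each region's feature centre — B: about +2, C: about -4, D: about +3. Region B is closest to zero.

B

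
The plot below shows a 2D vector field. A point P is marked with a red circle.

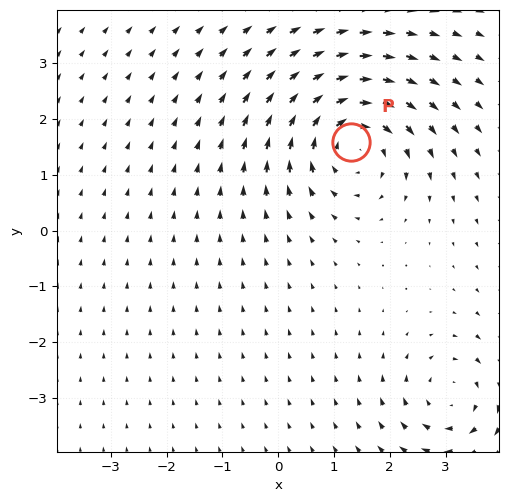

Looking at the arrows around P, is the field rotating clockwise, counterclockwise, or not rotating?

clockwise

Near P at (1.3, 1.6) the arrows circulate clockwise. The curl (z-component) there is about -5; negative curl means clockwise rotation.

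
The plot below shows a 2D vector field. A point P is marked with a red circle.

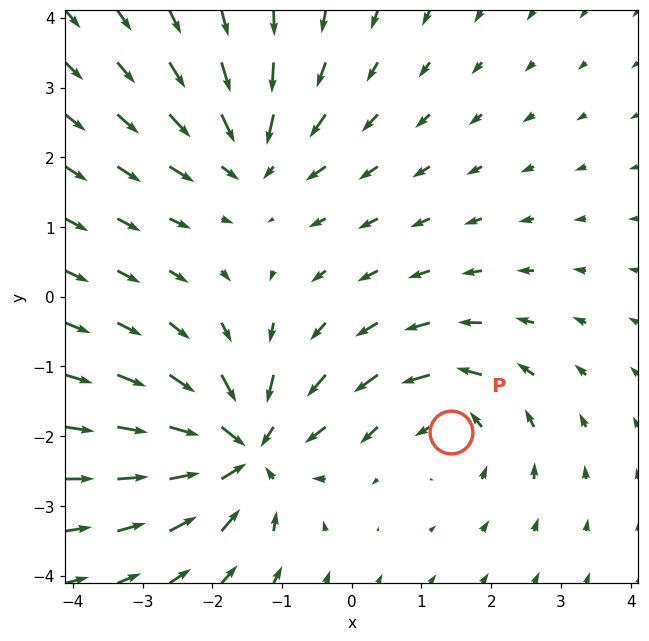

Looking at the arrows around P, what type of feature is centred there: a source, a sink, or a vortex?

At P (1.4, -1.9) the arrows circulate counterclockwise. Divergence ≈0, curl about +4 — near-zero divergence with nonzero curl is a vortex.

vortex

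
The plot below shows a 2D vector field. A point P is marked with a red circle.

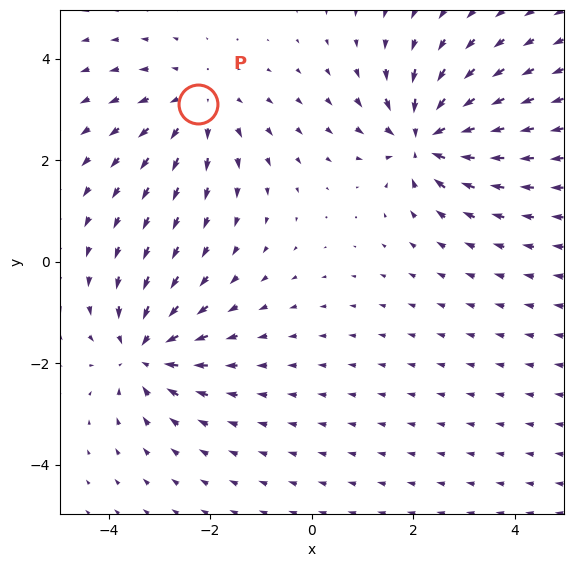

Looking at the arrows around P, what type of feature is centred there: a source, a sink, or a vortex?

At P (-2.2, 3.1) the arrows spread outward. Divergence about +3, curl ≈0 — positive divergence with near-zero curl is a source.

source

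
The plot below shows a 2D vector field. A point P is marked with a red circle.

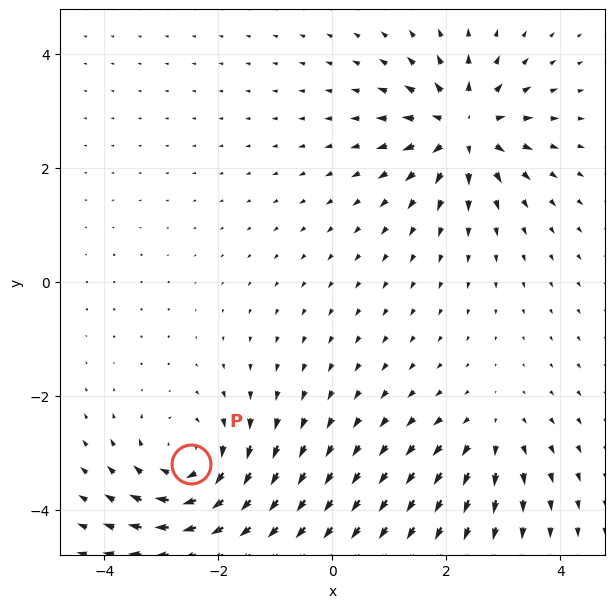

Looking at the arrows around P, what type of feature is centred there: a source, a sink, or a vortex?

vortex

At P (-2.5, -3.2) the arrows circulate clockwise. Divergence ≈0, curl about -5 — near-zero divergence with nonzero curl is a vortex.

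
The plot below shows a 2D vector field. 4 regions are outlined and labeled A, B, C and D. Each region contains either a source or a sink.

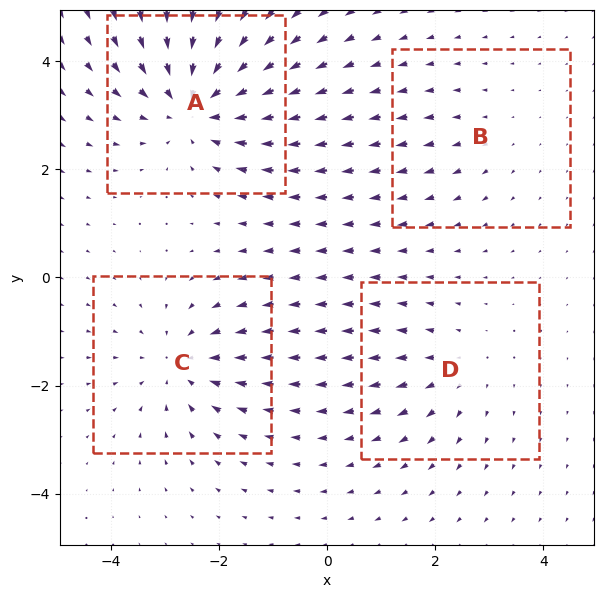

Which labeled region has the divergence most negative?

Divergence at each region's feature centre — A: about -6, B: about +2, C: about -4, D: about +3. Region A is most negative.

A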